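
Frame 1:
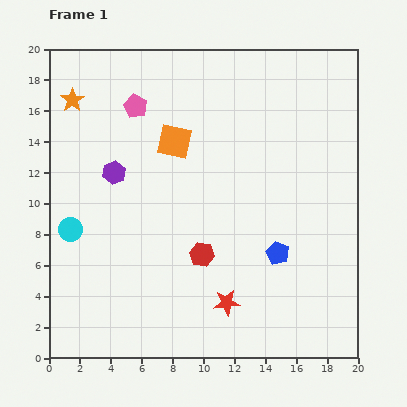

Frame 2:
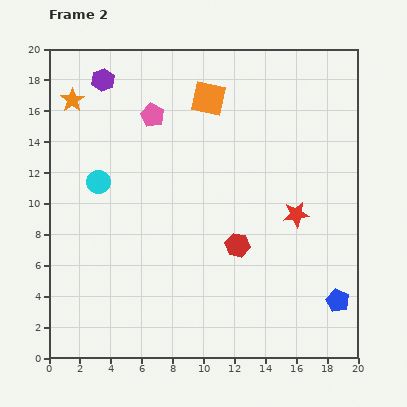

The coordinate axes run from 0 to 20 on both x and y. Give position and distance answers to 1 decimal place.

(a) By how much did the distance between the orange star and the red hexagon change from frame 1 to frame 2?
+1.1

Distance in frame 1: 13.1. Distance in frame 2: 14.2.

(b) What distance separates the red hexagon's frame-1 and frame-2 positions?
2.4

The red hexagon moved from (9.9, 6.7) to (12.2, 7.3), a distance of √(2.3² + 0.6²) ≈ 2.4.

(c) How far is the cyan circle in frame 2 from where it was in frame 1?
3.6

The cyan circle moved from (1.4, 8.3) to (3.2, 11.4), a distance of √(1.8² + 3.1²) ≈ 3.6.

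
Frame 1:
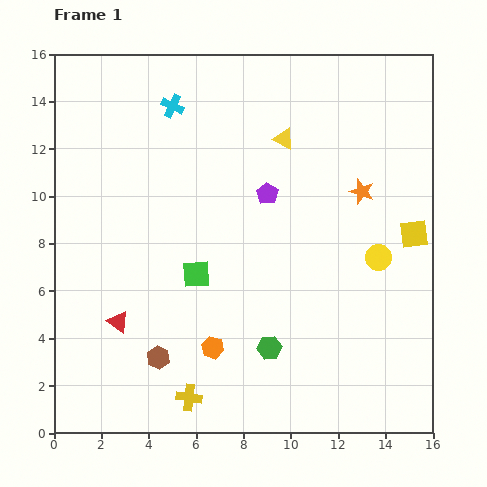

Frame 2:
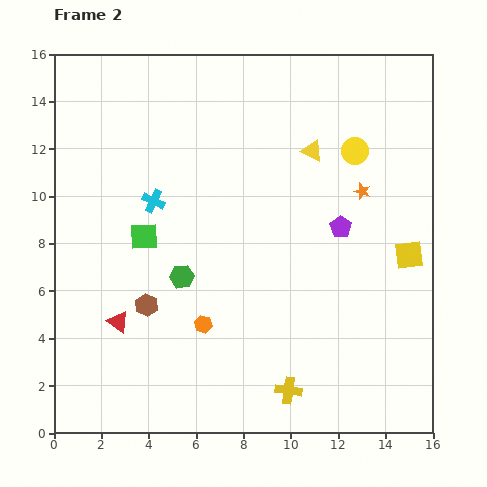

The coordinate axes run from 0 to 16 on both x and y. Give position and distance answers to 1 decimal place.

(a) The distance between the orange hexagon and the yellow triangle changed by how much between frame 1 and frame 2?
-0.7

Distance in frame 1: 9.3. Distance in frame 2: 8.6.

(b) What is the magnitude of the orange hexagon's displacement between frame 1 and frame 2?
1.1

The orange hexagon moved from (6.7, 3.6) to (6.3, 4.6), a distance of √(0.4² + 1.0²) ≈ 1.1.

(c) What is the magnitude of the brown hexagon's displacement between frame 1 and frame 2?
2.3

The brown hexagon moved from (4.4, 3.2) to (3.9, 5.4), a distance of √(0.5² + 2.2²) ≈ 2.3.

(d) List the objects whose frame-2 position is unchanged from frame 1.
the orange star, the red triangle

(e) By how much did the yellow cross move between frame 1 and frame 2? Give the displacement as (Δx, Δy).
(4.2, 0.3)

The yellow cross was at (5.7, 1.5) in frame 1 and (9.9, 1.8) in frame 2.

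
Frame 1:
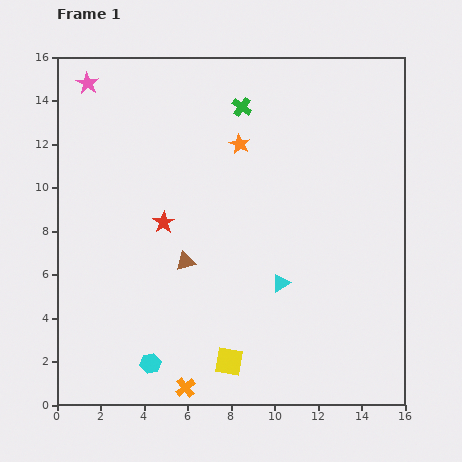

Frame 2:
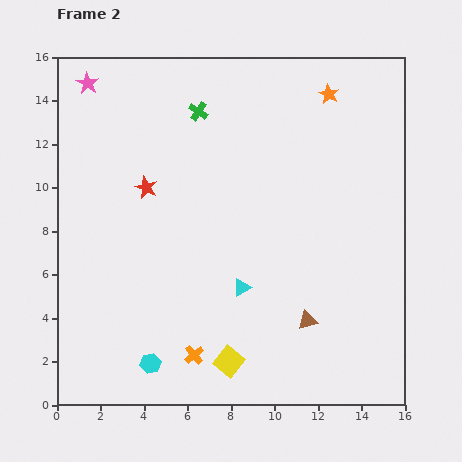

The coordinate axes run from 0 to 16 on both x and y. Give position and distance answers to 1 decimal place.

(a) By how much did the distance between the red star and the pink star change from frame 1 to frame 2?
-1.8

Distance in frame 1: 7.3. Distance in frame 2: 5.5.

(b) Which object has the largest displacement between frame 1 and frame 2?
the brown triangle

(moved 6.2; next 4.7)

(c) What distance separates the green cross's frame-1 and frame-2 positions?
2.0

The green cross moved from (8.5, 13.7) to (6.5, 13.5), a distance of √(2.0² + 0.2²) ≈ 2.0.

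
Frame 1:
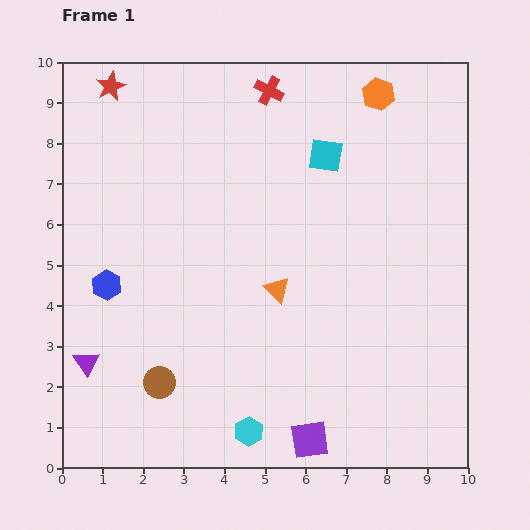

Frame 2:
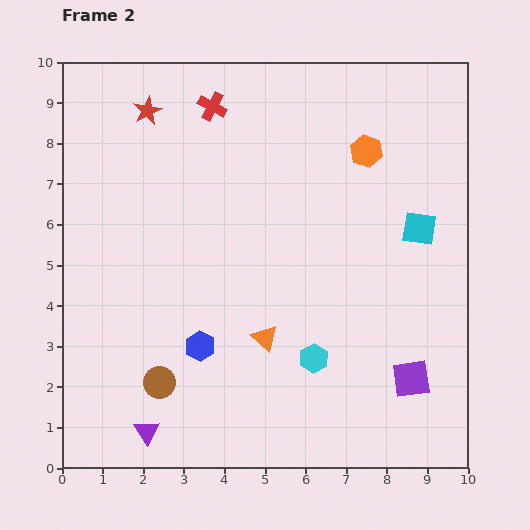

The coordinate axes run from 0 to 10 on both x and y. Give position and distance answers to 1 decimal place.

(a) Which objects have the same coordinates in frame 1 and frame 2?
the brown circle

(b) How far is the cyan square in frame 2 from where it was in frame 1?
2.9

The cyan square moved from (6.5, 7.7) to (8.8, 5.9), a distance of √(2.3² + 1.8²) ≈ 2.9.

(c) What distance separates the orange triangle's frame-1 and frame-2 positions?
1.2

The orange triangle moved from (5.3, 4.4) to (5.0, 3.2), a distance of √(0.3² + 1.2²) ≈ 1.2.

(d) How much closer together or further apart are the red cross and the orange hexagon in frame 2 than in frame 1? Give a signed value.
+1.3

Distance in frame 1: 2.7. Distance in frame 2: 4.0.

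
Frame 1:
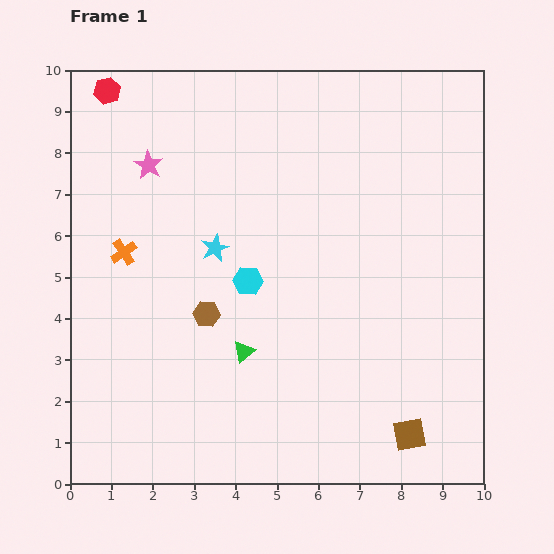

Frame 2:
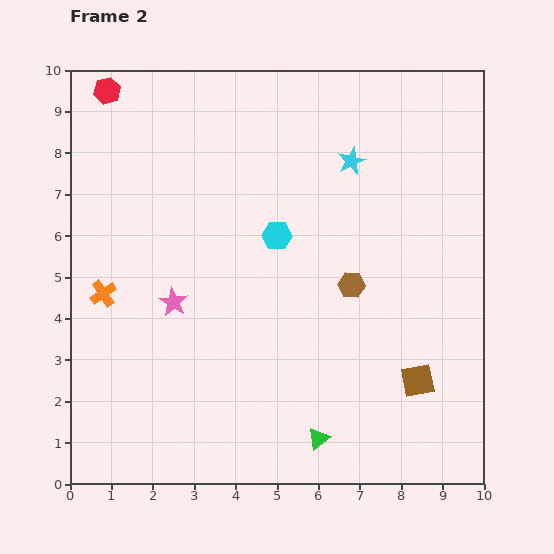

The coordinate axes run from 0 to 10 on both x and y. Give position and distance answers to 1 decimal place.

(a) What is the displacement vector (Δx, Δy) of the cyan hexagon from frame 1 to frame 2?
(0.7, 1.1)

The cyan hexagon was at (4.3, 4.9) in frame 1 and (5.0, 6.0) in frame 2.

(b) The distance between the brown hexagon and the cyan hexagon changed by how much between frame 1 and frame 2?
+0.9

Distance in frame 1: 1.3. Distance in frame 2: 2.2.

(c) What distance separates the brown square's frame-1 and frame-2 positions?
1.3

The brown square moved from (8.2, 1.2) to (8.4, 2.5), a distance of √(0.2² + 1.3²) ≈ 1.3.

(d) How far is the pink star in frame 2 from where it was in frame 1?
3.4

The pink star moved from (1.9, 7.7) to (2.5, 4.4), a distance of √(0.6² + 3.3²) ≈ 3.4.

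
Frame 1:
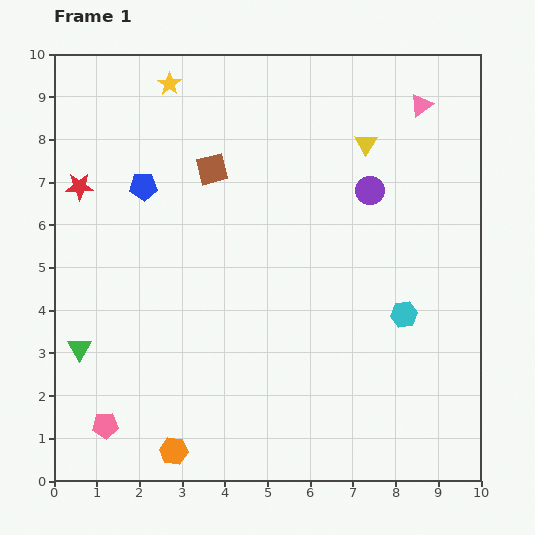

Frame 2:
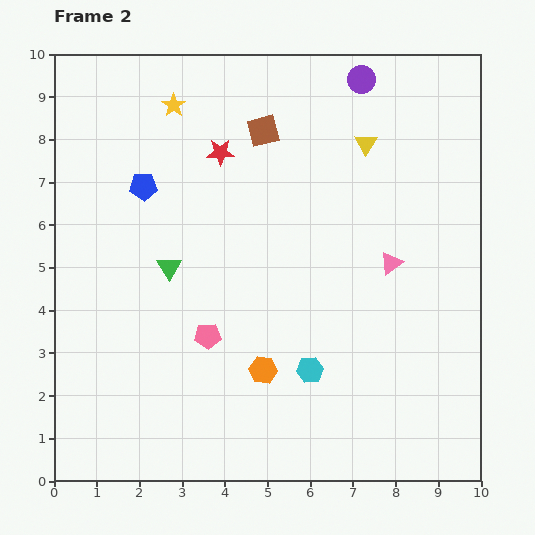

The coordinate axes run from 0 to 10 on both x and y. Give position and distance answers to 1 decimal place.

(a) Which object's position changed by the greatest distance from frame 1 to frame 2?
the pink triangle

(moved 3.8; next 3.4)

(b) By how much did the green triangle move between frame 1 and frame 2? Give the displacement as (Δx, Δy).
(2.1, 1.9)

The green triangle was at (0.6, 3.1) in frame 1 and (2.7, 5.0) in frame 2.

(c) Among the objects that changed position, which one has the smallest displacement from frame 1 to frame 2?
the yellow star

(moved 0.5)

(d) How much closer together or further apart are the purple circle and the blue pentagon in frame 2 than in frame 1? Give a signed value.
+0.4

Distance in frame 1: 5.3. Distance in frame 2: 5.7.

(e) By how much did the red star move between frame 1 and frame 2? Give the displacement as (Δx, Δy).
(3.3, 0.8)

The red star was at (0.6, 6.9) in frame 1 and (3.9, 7.7) in frame 2.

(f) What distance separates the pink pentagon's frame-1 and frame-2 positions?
3.2

The pink pentagon moved from (1.2, 1.3) to (3.6, 3.4), a distance of √(2.4² + 2.1²) ≈ 3.2.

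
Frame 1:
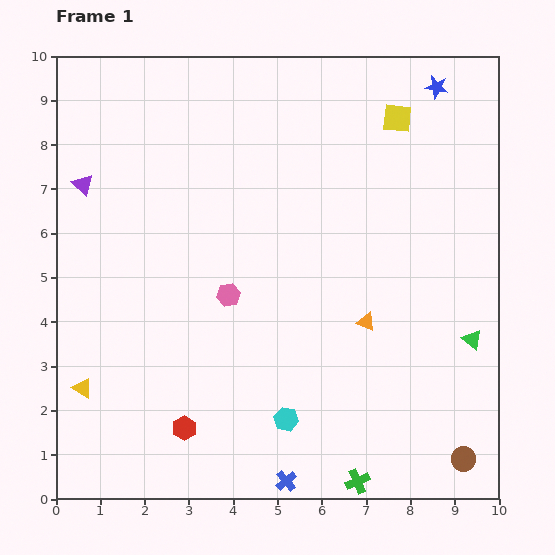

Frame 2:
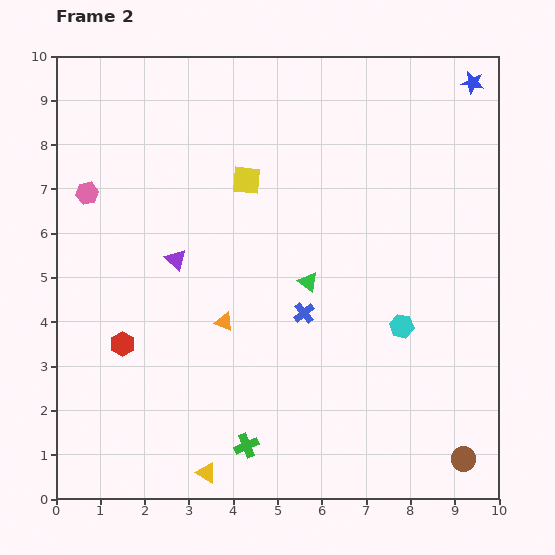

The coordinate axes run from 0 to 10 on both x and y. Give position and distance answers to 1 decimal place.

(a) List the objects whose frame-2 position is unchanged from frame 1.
the brown circle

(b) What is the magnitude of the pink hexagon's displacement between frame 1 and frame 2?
3.9

The pink hexagon moved from (3.9, 4.6) to (0.7, 6.9), a distance of √(3.2² + 2.3²) ≈ 3.9.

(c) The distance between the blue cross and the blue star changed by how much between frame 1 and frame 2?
-3.1

Distance in frame 1: 9.5. Distance in frame 2: 6.4.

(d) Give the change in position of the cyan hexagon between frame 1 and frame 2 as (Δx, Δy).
(2.6, 2.1)

The cyan hexagon was at (5.2, 1.8) in frame 1 and (7.8, 3.9) in frame 2.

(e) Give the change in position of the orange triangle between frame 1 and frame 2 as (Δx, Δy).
(-3.2, 0.0)

The orange triangle was at (7.0, 4.0) in frame 1 and (3.8, 4.0) in frame 2.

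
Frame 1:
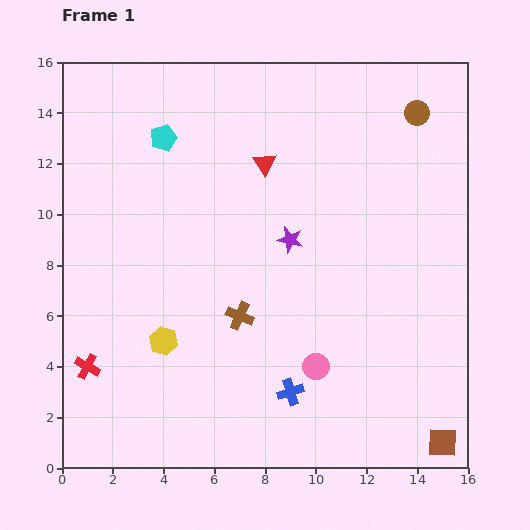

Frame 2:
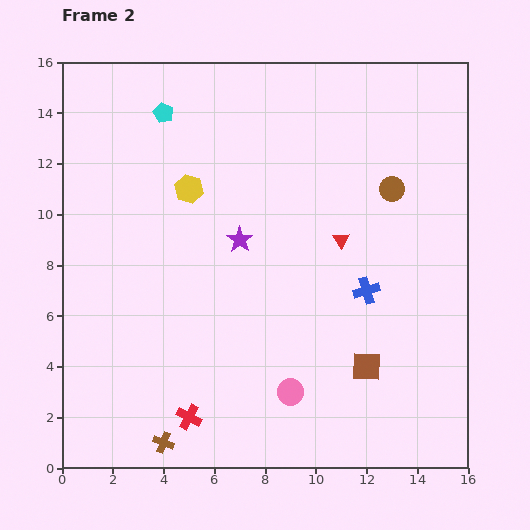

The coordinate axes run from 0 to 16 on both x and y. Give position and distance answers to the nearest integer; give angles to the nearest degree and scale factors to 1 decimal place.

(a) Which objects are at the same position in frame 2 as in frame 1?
none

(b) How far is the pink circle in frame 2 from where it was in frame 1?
1

The pink circle moved from (10, 4) to (9, 3), a distance of √(1² + 1²) ≈ 1.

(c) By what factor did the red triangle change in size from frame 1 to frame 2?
0.7×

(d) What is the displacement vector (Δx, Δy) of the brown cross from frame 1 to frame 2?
(-3, -5)

The brown cross was at (7, 6) in frame 1 and (4, 1) in frame 2.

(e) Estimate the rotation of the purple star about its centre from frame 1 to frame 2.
22° clockwise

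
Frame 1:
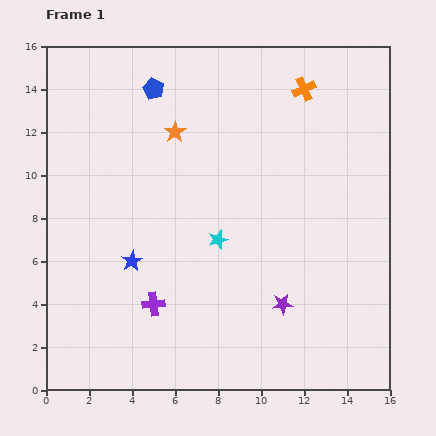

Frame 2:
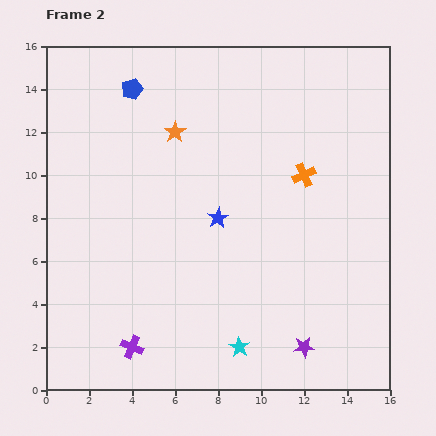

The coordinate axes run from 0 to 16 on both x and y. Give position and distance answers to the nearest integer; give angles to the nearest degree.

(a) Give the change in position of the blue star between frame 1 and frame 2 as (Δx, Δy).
(4, 2)

The blue star was at (4, 6) in frame 1 and (8, 8) in frame 2.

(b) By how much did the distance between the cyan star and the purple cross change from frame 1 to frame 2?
+1

Distance in frame 1: 4. Distance in frame 2: 5.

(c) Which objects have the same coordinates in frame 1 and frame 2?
the orange star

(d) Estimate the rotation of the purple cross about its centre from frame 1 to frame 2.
30° clockwise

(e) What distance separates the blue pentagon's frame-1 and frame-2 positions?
1

The blue pentagon moved from (5, 14) to (4, 14), a distance of √(1² + 0²) ≈ 1.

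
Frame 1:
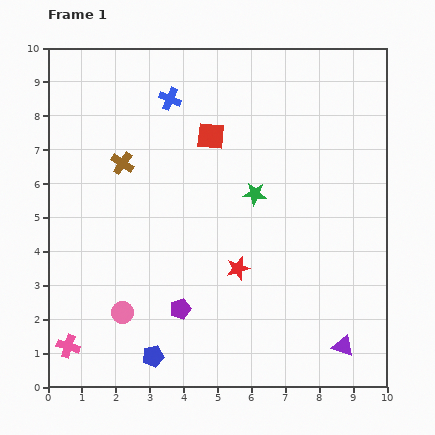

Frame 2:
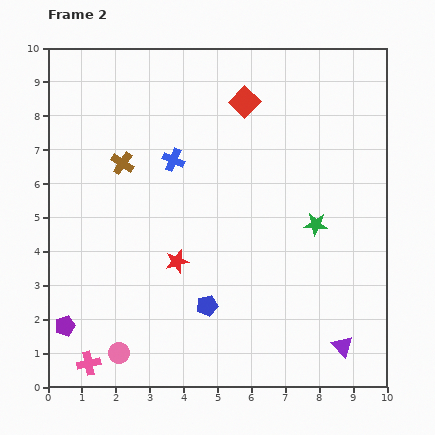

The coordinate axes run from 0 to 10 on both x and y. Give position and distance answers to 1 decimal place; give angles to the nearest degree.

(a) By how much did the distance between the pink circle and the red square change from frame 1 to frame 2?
+2.5

Distance in frame 1: 5.8. Distance in frame 2: 8.3.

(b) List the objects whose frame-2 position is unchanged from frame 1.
the purple triangle, the brown cross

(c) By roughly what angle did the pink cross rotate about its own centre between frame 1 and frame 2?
29° counter-clockwise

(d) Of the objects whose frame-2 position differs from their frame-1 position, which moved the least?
the pink cross

(moved 0.8)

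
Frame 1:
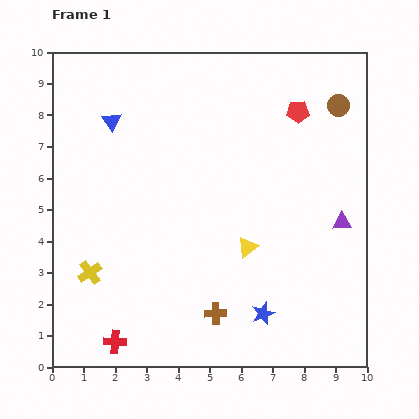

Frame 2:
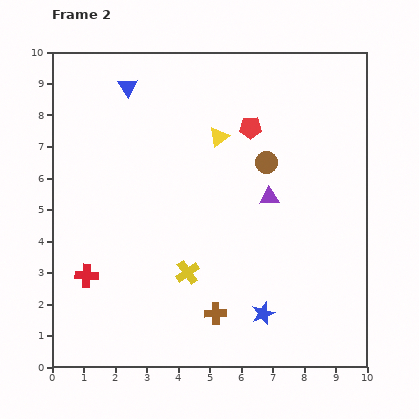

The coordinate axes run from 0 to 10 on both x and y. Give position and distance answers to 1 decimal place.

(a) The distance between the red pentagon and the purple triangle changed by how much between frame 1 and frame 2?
-1.5

Distance in frame 1: 3.8. Distance in frame 2: 2.3.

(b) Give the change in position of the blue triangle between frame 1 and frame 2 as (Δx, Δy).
(0.5, 1.1)

The blue triangle was at (1.9, 7.8) in frame 1 and (2.4, 8.9) in frame 2.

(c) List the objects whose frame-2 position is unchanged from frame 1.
the brown cross, the blue star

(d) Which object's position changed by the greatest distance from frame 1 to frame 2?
the yellow triangle

(moved 3.6; next 3.1)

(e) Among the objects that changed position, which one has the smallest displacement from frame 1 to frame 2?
the blue triangle

(moved 1.2)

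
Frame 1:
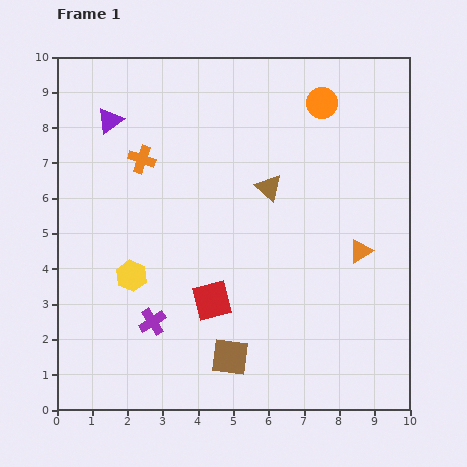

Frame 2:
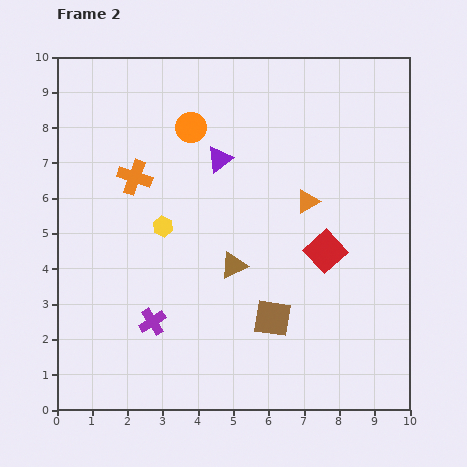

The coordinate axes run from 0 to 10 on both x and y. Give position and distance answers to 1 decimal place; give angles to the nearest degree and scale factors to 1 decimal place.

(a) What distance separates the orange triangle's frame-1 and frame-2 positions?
2.1

The orange triangle moved from (8.6, 4.5) to (7.1, 5.9), a distance of √(1.5² + 1.4²) ≈ 2.1.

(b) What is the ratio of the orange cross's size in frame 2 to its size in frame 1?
1.3×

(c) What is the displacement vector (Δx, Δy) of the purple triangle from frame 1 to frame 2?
(3.1, -1.1)

The purple triangle was at (1.5, 8.2) in frame 1 and (4.6, 7.1) in frame 2.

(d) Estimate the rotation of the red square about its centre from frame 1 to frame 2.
28° counter-clockwise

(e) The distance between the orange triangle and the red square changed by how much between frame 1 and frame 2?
-2.9

Distance in frame 1: 4.4. Distance in frame 2: 1.5.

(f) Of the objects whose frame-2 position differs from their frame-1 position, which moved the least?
the orange cross

(moved 0.5)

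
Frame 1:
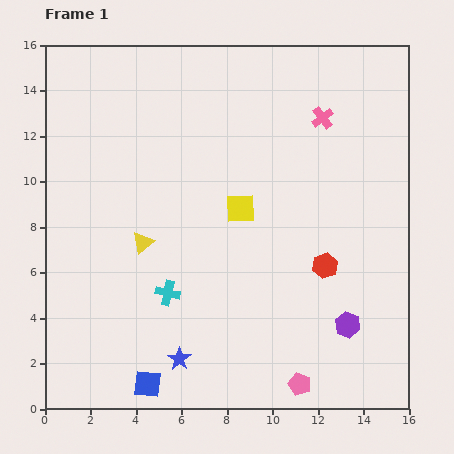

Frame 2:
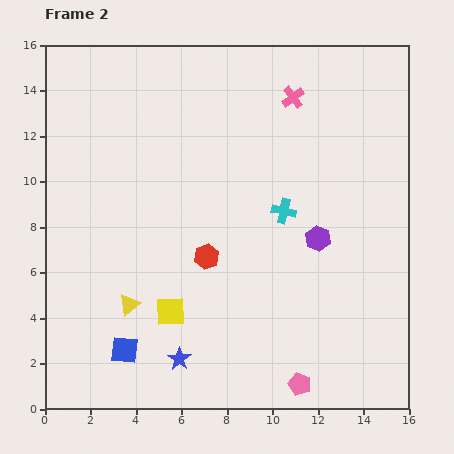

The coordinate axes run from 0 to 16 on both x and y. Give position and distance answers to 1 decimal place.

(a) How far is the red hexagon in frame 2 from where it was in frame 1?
5.2

The red hexagon moved from (12.3, 6.3) to (7.1, 6.7), a distance of √(5.2² + 0.4²) ≈ 5.2.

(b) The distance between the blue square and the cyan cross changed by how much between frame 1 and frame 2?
+5.2

Distance in frame 1: 4.1. Distance in frame 2: 9.3.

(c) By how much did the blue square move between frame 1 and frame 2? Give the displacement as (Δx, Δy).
(-1.0, 1.5)

The blue square was at (4.5, 1.1) in frame 1 and (3.5, 2.6) in frame 2.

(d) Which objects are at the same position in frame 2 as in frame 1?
the pink pentagon, the blue star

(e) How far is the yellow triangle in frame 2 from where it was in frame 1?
2.8

The yellow triangle moved from (4.3, 7.3) to (3.7, 4.6), a distance of √(0.6² + 2.7²) ≈ 2.8.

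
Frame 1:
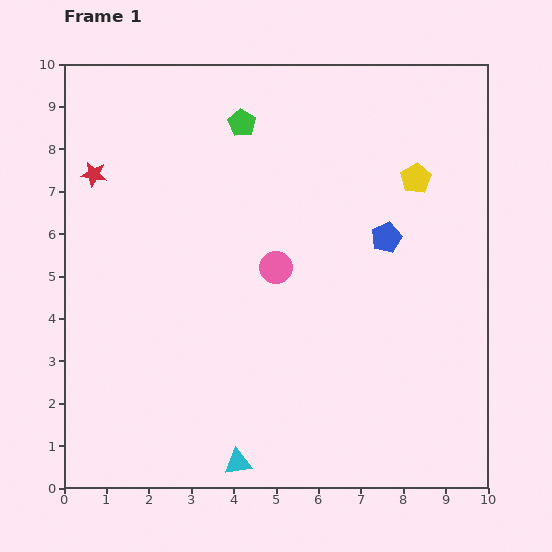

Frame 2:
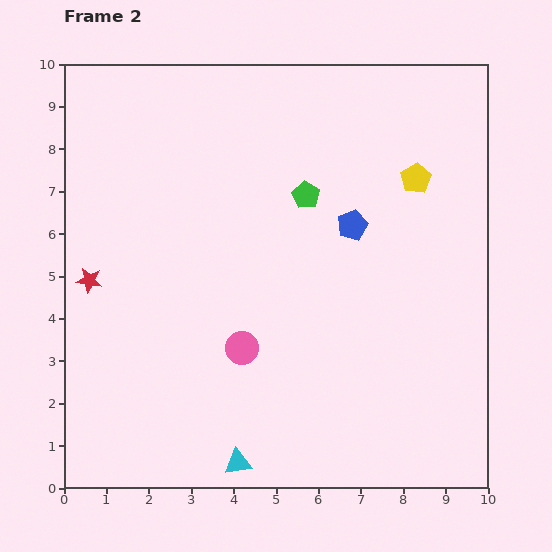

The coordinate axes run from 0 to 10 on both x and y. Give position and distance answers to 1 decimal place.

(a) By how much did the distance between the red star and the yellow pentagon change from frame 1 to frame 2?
+0.5

Distance in frame 1: 7.6. Distance in frame 2: 8.1.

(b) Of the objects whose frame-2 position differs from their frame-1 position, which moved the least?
the blue pentagon

(moved 0.9)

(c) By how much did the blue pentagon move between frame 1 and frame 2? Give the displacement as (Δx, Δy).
(-0.8, 0.3)

The blue pentagon was at (7.6, 5.9) in frame 1 and (6.8, 6.2) in frame 2.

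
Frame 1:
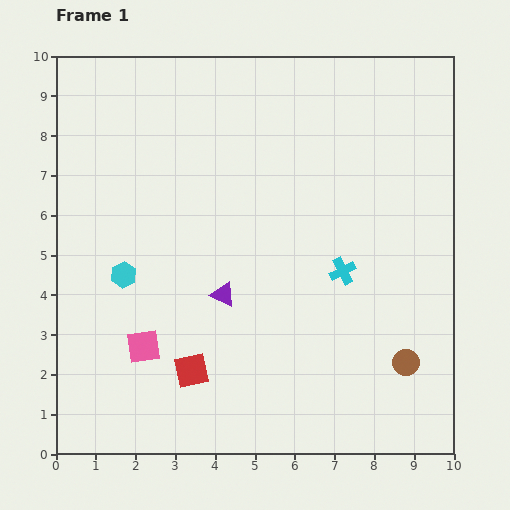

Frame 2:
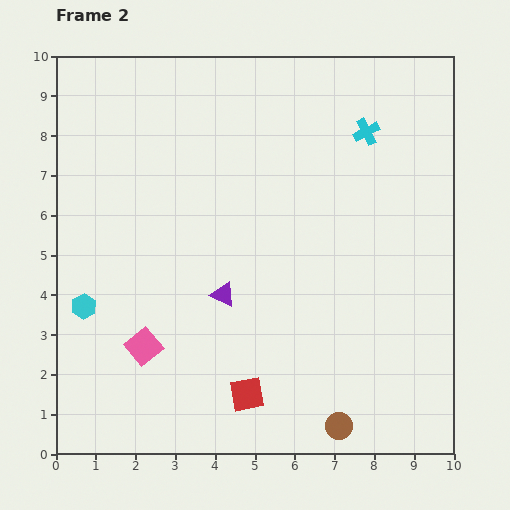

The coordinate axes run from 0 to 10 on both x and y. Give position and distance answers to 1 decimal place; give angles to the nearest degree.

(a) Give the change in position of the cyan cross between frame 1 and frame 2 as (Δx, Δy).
(0.6, 3.5)

The cyan cross was at (7.2, 4.6) in frame 1 and (7.8, 8.1) in frame 2.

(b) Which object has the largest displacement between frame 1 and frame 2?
the cyan cross

(moved 3.6; next 2.3)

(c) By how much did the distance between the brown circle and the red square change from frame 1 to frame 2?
-3.0

Distance in frame 1: 5.4. Distance in frame 2: 2.4.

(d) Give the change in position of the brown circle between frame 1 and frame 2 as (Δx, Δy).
(-1.7, -1.6)

The brown circle was at (8.8, 2.3) in frame 1 and (7.1, 0.7) in frame 2.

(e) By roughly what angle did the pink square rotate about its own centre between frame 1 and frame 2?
31° counter-clockwise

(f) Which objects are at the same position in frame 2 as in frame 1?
the purple triangle, the pink square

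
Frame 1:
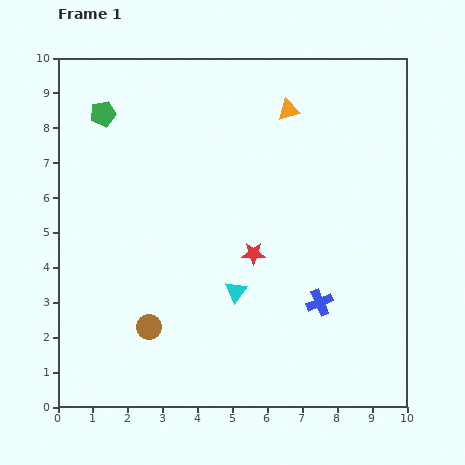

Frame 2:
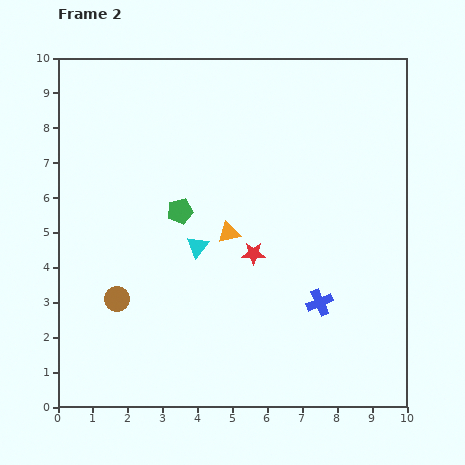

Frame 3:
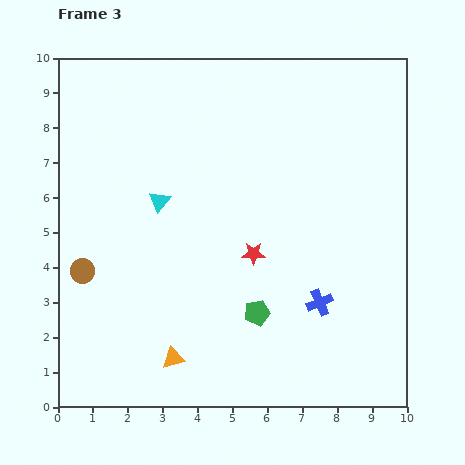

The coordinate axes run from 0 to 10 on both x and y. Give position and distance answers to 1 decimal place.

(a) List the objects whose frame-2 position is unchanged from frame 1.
the blue cross, the red star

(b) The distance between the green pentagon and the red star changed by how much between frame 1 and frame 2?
-3.5

Distance in frame 1: 5.9. Distance in frame 2: 2.4.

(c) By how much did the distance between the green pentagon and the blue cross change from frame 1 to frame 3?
-6.4

Distance in frame 1: 8.2. Distance in frame 3: 1.8.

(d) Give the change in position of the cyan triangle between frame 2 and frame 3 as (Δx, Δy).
(-1.1, 1.3)

The cyan triangle was at (4.0, 4.6) in frame 2 and (2.9, 5.9) in frame 3.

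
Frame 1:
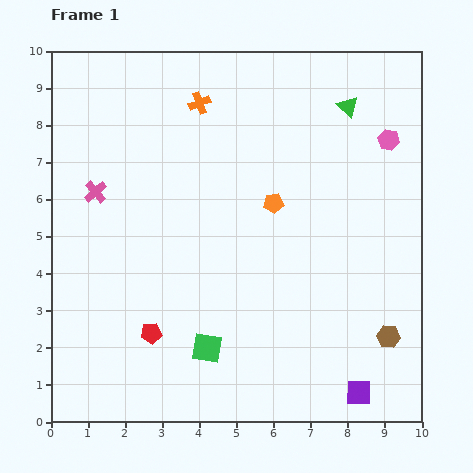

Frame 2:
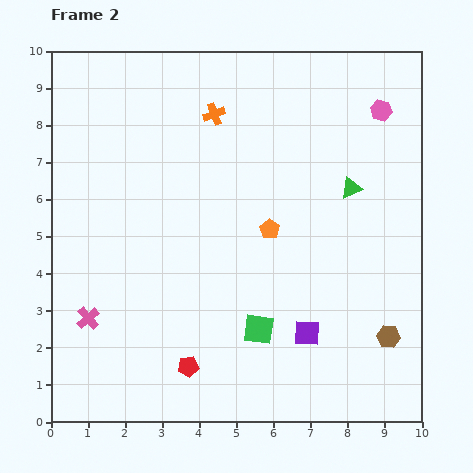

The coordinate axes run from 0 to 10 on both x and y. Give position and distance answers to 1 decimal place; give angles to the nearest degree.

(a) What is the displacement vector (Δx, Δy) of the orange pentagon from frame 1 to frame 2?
(-0.1, -0.7)

The orange pentagon was at (6.0, 5.9) in frame 1 and (5.9, 5.2) in frame 2.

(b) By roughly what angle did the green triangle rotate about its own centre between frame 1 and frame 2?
54° clockwise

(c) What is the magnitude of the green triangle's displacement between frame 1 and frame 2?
2.2

The green triangle moved from (8.0, 8.5) to (8.1, 6.3), a distance of √(0.1² + 2.2²) ≈ 2.2.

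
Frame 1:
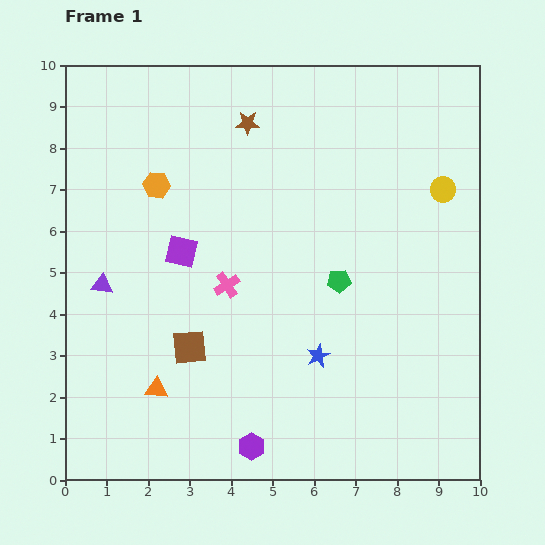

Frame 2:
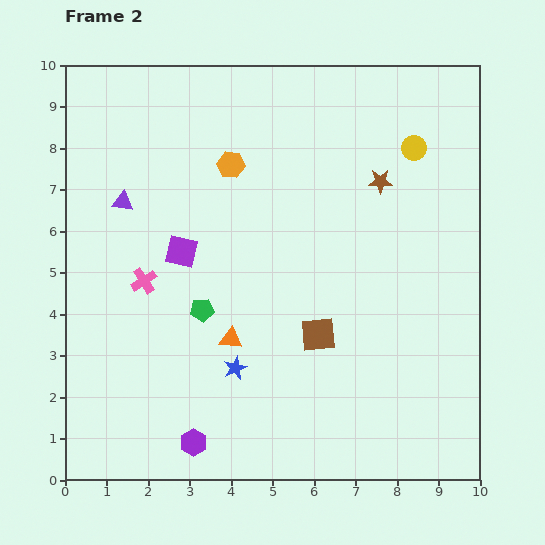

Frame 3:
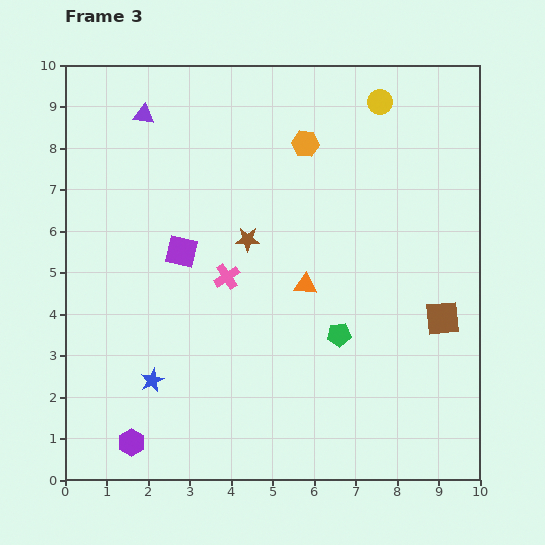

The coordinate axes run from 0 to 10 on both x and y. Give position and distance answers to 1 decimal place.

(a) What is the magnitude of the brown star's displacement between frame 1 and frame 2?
3.5

The brown star moved from (4.4, 8.6) to (7.6, 7.2), a distance of √(3.2² + 1.4²) ≈ 3.5.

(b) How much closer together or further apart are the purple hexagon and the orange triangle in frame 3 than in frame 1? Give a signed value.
+3.0

Distance in frame 1: 2.7. Distance in frame 3: 5.7.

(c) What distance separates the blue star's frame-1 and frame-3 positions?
4.0

The blue star moved from (6.1, 3.0) to (2.1, 2.4), a distance of √(4.0² + 0.6²) ≈ 4.0.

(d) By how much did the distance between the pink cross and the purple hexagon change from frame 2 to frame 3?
+0.5

Distance in frame 2: 4.1. Distance in frame 3: 4.6.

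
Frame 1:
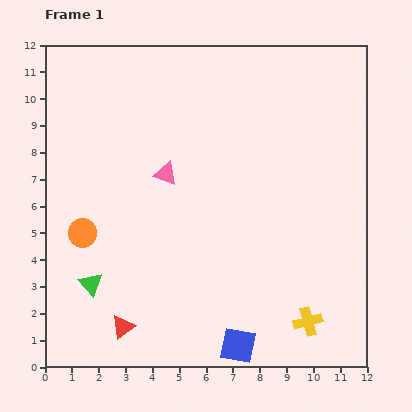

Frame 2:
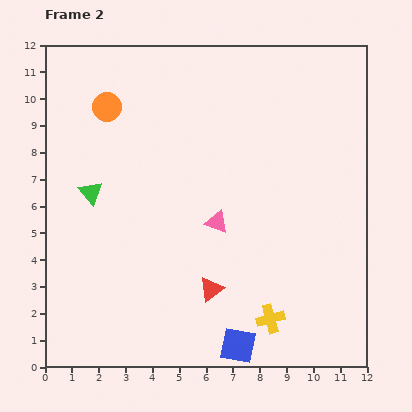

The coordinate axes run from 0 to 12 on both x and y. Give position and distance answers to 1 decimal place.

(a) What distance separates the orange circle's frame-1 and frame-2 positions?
4.8

The orange circle moved from (1.4, 5.0) to (2.3, 9.7), a distance of √(0.9² + 4.7²) ≈ 4.8.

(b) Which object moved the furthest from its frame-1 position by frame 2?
the orange circle

(moved 4.8; next 3.6)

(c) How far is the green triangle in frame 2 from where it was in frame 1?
3.4

The green triangle moved from (1.7, 3.1) to (1.7, 6.5), a distance of √(0.0² + 3.4²) ≈ 3.4.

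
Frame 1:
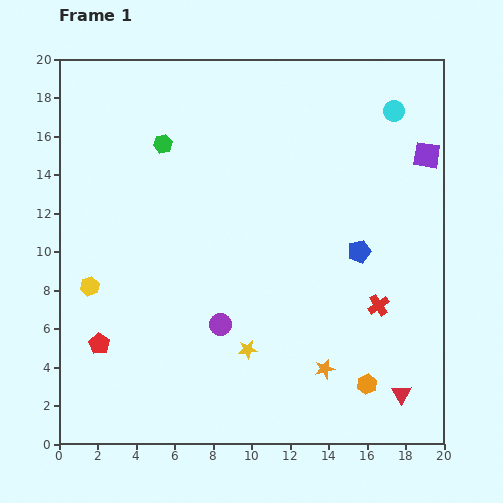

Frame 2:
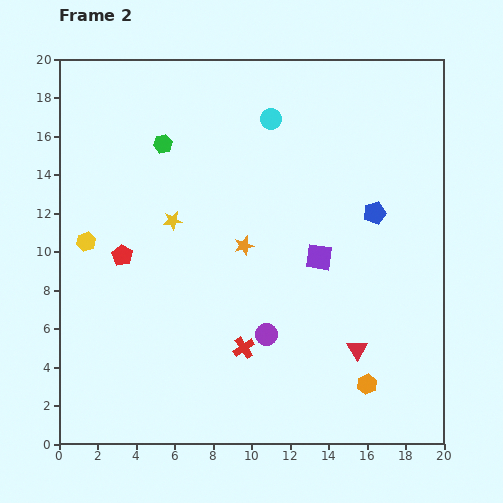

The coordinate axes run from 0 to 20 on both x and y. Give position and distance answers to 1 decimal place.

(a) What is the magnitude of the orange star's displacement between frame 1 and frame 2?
7.7

The orange star moved from (13.8, 3.9) to (9.6, 10.3), a distance of √(4.2² + 6.4²) ≈ 7.7.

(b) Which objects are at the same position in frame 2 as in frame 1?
the green hexagon, the orange hexagon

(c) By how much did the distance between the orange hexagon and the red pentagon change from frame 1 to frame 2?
+0.3

Distance in frame 1: 14.1. Distance in frame 2: 14.4.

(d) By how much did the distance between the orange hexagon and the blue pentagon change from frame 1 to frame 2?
+2.0

Distance in frame 1: 6.9. Distance in frame 2: 8.9.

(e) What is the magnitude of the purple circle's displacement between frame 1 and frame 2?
2.5

The purple circle moved from (8.4, 6.2) to (10.8, 5.7), a distance of √(2.4² + 0.5²) ≈ 2.5.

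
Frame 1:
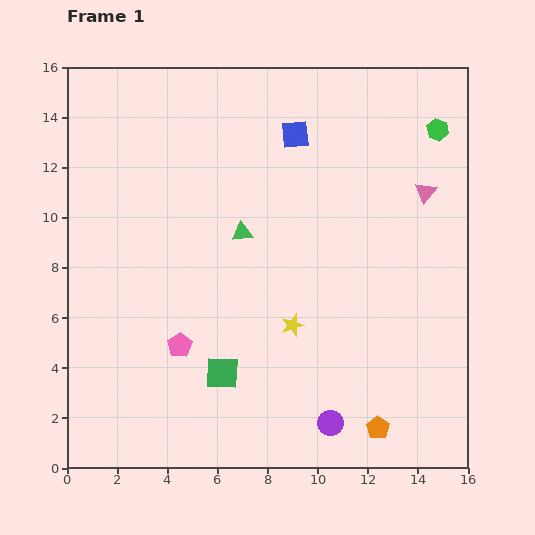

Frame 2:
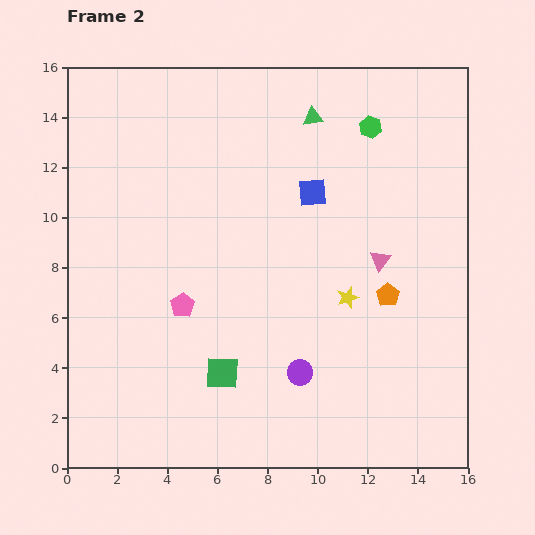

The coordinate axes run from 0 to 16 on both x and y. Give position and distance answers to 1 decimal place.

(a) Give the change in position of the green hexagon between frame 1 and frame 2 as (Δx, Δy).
(-2.7, 0.1)

The green hexagon was at (14.8, 13.5) in frame 1 and (12.1, 13.6) in frame 2.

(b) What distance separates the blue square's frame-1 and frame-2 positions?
2.4

The blue square moved from (9.1, 13.3) to (9.8, 11.0), a distance of √(0.7² + 2.3²) ≈ 2.4.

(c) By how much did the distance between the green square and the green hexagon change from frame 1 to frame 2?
-1.6

Distance in frame 1: 13.0. Distance in frame 2: 11.4.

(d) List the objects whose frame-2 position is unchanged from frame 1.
the green square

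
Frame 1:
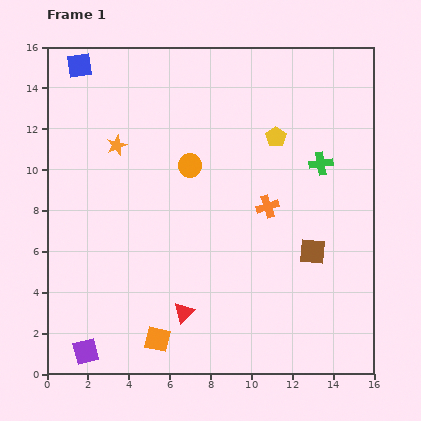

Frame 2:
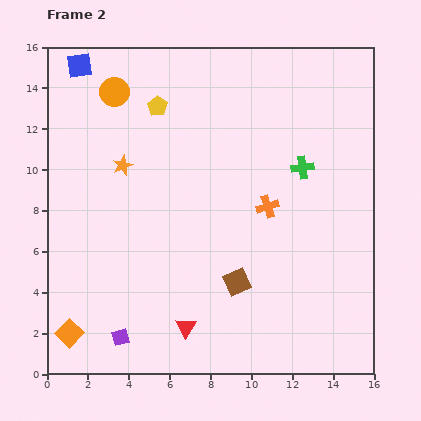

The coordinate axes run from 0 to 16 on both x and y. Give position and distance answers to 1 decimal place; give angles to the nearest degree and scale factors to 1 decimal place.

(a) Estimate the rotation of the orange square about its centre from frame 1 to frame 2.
30° clockwise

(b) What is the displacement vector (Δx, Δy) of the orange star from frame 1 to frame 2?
(0.3, -1.0)

The orange star was at (3.4, 11.2) in frame 1 and (3.7, 10.2) in frame 2.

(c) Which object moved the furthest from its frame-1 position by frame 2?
the yellow pentagon

(moved 6.0; next 5.2)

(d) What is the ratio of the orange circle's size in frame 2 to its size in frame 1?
1.3×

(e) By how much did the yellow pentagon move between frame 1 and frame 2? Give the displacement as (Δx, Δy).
(-5.8, 1.5)

The yellow pentagon was at (11.2, 11.6) in frame 1 and (5.4, 13.1) in frame 2.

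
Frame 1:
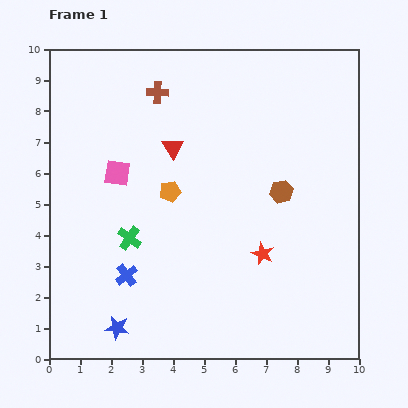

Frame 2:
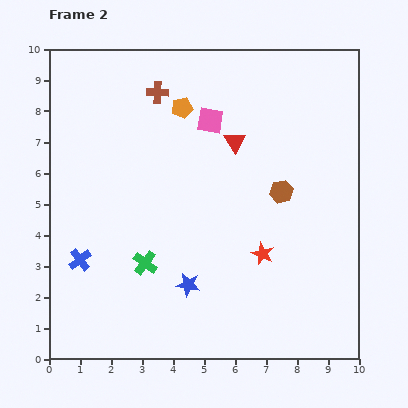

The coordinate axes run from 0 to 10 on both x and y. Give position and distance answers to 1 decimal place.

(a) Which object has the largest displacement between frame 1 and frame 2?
the pink square

(moved 3.4; next 2.7)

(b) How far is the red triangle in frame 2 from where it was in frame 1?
2.0

The red triangle moved from (4.0, 6.8) to (6.0, 7.0), a distance of √(2.0² + 0.2²) ≈ 2.0.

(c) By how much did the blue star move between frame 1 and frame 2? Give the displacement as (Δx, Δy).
(2.3, 1.4)

The blue star was at (2.2, 1.0) in frame 1 and (4.5, 2.4) in frame 2.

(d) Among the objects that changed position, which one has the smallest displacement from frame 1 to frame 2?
the green cross

(moved 0.9)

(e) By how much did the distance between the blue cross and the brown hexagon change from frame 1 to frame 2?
+1.2

Distance in frame 1: 5.7. Distance in frame 2: 6.9.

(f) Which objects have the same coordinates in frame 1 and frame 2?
the brown hexagon, the red star, the brown cross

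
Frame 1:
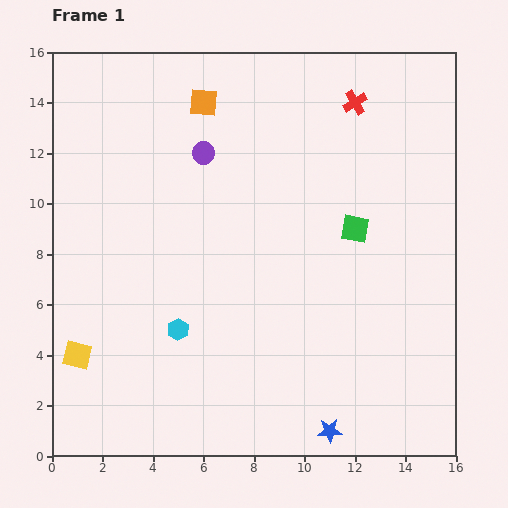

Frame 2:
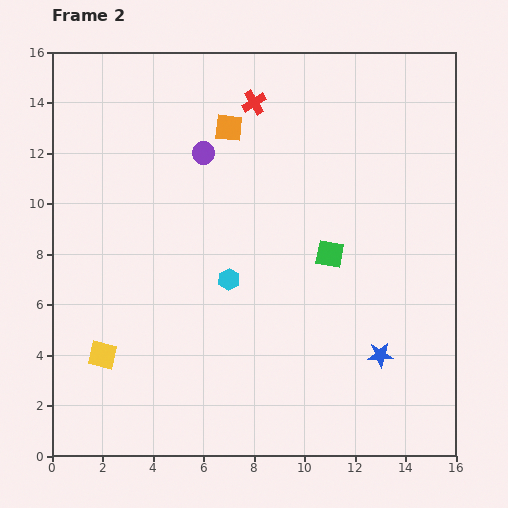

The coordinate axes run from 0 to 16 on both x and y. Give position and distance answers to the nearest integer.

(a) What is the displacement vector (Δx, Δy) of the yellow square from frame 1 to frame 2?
(1, 0)

The yellow square was at (1, 4) in frame 1 and (2, 4) in frame 2.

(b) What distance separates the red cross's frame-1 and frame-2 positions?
4

The red cross moved from (12, 14) to (8, 14), a distance of √(4² + 0²) ≈ 4.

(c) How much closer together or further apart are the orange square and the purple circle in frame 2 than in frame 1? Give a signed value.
-1

Distance in frame 1: 2. Distance in frame 2: 1.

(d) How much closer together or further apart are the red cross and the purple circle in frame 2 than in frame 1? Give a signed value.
-3

Distance in frame 1: 6. Distance in frame 2: 3.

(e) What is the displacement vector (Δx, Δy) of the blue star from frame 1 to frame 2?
(2, 3)

The blue star was at (11, 1) in frame 1 and (13, 4) in frame 2.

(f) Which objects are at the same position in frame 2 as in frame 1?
the purple circle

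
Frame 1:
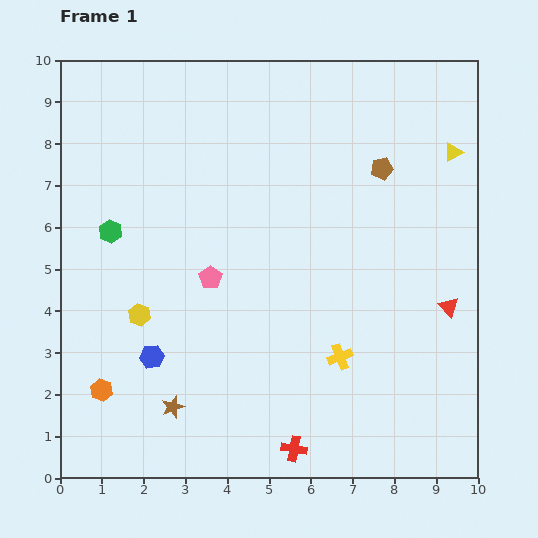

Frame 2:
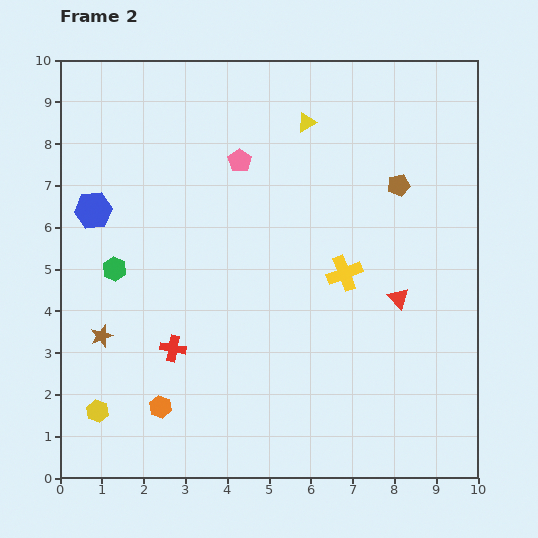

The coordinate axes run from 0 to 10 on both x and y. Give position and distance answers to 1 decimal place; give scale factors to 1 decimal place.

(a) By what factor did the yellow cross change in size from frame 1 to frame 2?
1.4×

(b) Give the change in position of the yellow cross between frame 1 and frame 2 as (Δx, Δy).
(0.1, 2.0)

The yellow cross was at (6.7, 2.9) in frame 1 and (6.8, 4.9) in frame 2.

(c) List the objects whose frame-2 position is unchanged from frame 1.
none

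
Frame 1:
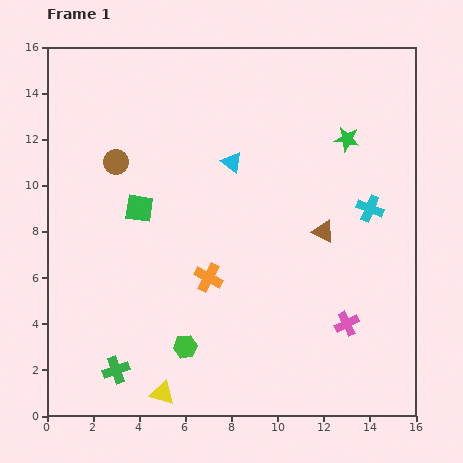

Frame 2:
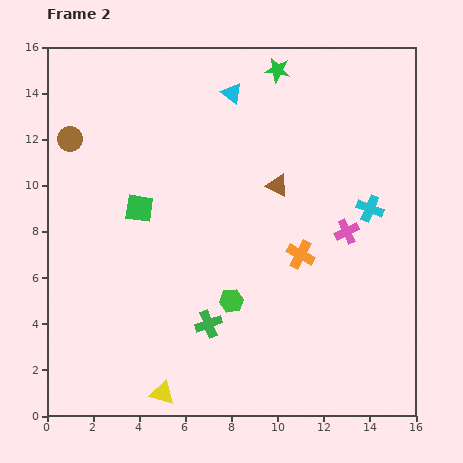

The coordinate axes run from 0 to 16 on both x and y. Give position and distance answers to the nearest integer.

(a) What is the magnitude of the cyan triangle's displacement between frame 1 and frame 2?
3

The cyan triangle moved from (8, 11) to (8, 14), a distance of √(0² + 3²) ≈ 3.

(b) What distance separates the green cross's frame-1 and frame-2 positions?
4

The green cross moved from (3, 2) to (7, 4), a distance of √(4² + 2²) ≈ 4.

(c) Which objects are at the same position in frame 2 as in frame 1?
the cyan cross, the yellow triangle, the green square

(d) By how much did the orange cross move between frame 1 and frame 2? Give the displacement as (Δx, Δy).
(4, 1)

The orange cross was at (7, 6) in frame 1 and (11, 7) in frame 2.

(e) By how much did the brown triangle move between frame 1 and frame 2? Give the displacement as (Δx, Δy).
(-2, 2)

The brown triangle was at (12, 8) in frame 1 and (10, 10) in frame 2.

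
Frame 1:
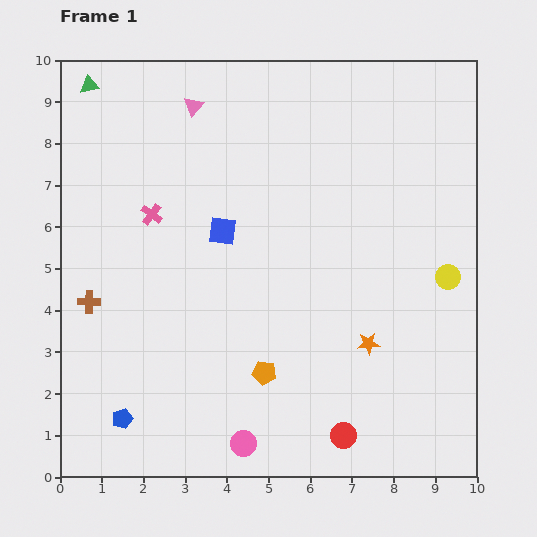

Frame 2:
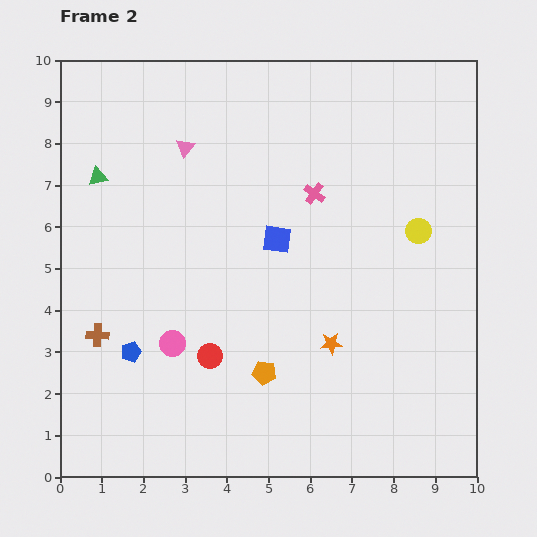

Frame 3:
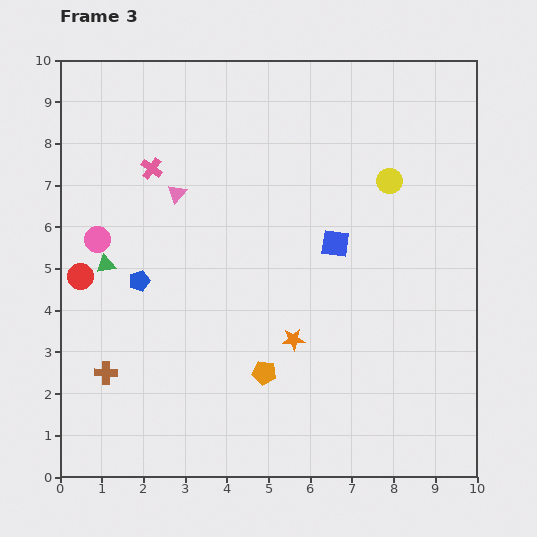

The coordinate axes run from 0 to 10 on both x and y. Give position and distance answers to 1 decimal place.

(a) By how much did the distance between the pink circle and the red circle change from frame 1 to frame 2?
-1.5

Distance in frame 1: 2.4. Distance in frame 2: 0.9.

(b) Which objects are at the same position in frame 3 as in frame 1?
the orange pentagon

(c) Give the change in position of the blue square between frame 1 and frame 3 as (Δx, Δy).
(2.7, -0.3)

The blue square was at (3.9, 5.9) in frame 1 and (6.6, 5.6) in frame 3.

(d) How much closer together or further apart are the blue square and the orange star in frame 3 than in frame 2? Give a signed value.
-0.3

Distance in frame 2: 2.8. Distance in frame 3: 2.5.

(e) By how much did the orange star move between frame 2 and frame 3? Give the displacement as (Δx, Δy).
(-0.9, 0.1)

The orange star was at (6.5, 3.2) in frame 2 and (5.6, 3.3) in frame 3.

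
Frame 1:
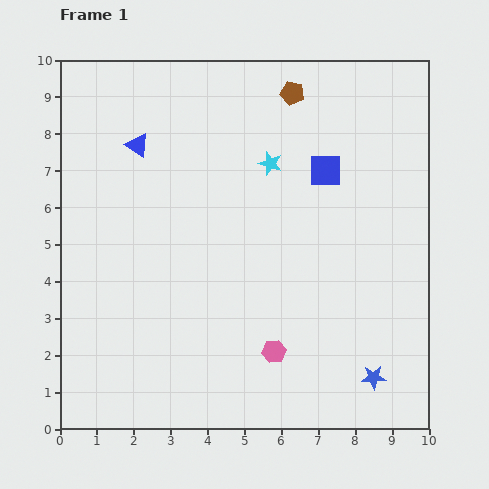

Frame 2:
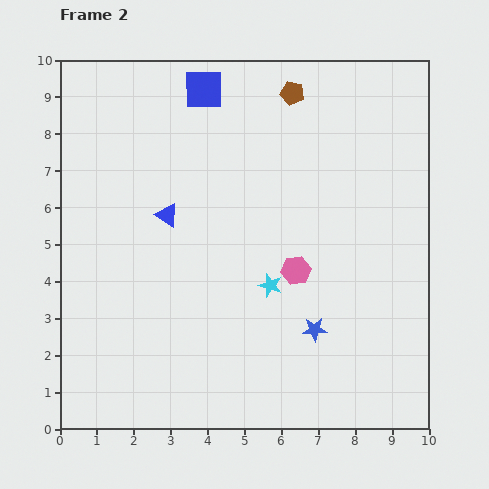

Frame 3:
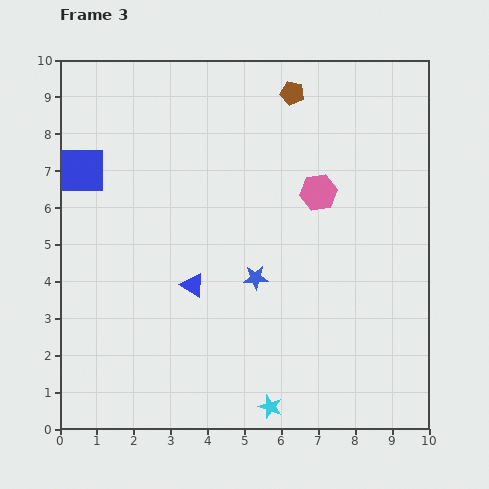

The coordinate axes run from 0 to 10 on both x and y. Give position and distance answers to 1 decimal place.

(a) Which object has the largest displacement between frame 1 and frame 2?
the blue square

(moved 4.0; next 3.3)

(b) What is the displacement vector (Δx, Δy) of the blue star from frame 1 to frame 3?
(-3.2, 2.7)

The blue star was at (8.5, 1.4) in frame 1 and (5.3, 4.1) in frame 3.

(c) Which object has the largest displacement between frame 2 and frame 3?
the blue square

(moved 4.0; next 3.3)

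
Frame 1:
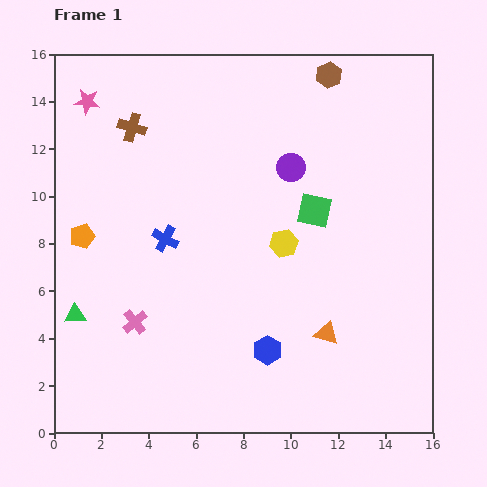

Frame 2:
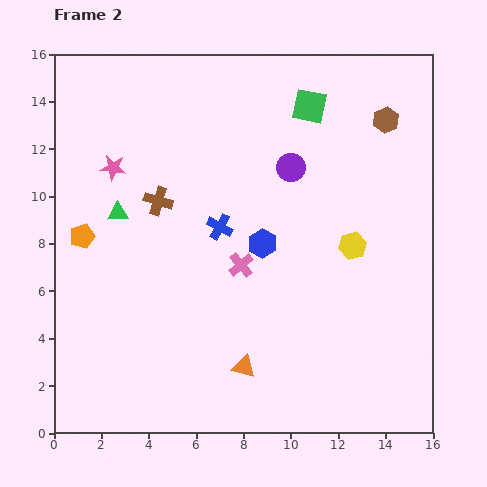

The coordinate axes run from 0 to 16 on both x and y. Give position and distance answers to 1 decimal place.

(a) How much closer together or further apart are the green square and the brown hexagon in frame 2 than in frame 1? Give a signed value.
-2.4

Distance in frame 1: 5.7. Distance in frame 2: 3.3.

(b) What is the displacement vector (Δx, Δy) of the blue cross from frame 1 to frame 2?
(2.3, 0.5)

The blue cross was at (4.7, 8.2) in frame 1 and (7.0, 8.7) in frame 2.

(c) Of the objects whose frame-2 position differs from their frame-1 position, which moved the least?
the blue cross

(moved 2.4)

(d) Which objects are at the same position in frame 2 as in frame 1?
the purple circle, the orange pentagon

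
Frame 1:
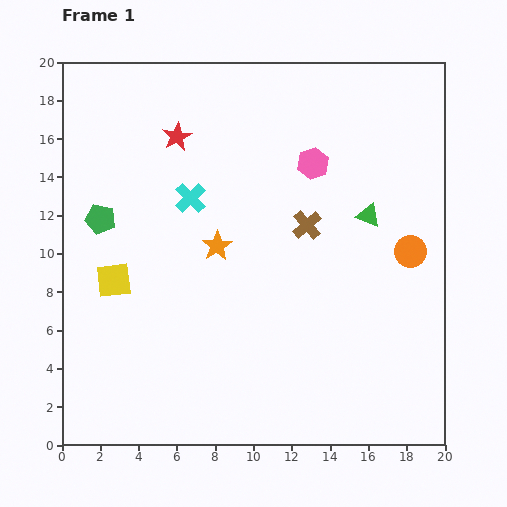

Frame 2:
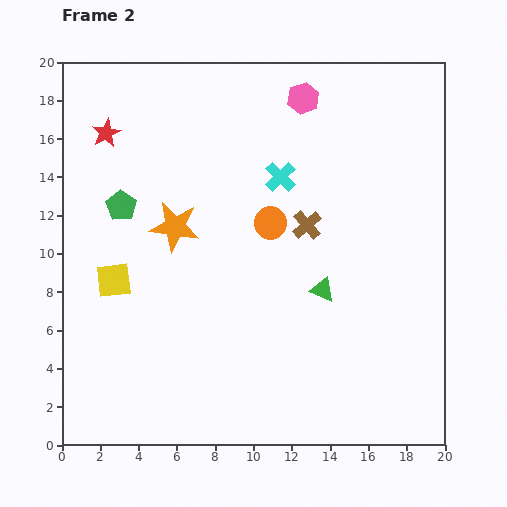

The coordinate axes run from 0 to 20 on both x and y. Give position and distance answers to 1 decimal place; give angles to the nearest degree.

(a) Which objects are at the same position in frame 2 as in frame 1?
the yellow square, the brown cross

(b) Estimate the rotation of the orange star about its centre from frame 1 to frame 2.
30° counter-clockwise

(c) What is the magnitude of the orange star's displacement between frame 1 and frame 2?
2.4

The orange star moved from (8.1, 10.4) to (5.9, 11.4), a distance of √(2.2² + 1.0²) ≈ 2.4.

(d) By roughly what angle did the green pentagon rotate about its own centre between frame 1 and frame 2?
22° clockwise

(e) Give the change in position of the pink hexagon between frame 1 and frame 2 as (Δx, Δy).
(-0.5, 3.4)

The pink hexagon was at (13.1, 14.7) in frame 1 and (12.6, 18.1) in frame 2.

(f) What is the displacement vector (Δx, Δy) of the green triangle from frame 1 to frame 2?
(-2.4, -3.9)

The green triangle was at (16.0, 12.0) in frame 1 and (13.6, 8.1) in frame 2.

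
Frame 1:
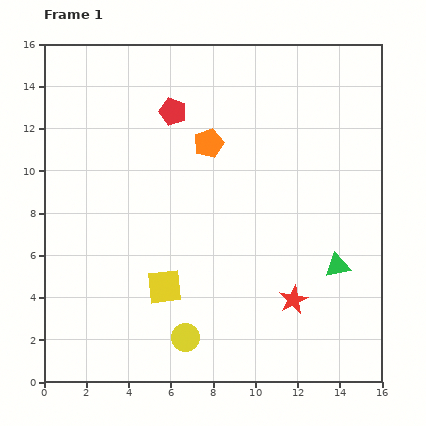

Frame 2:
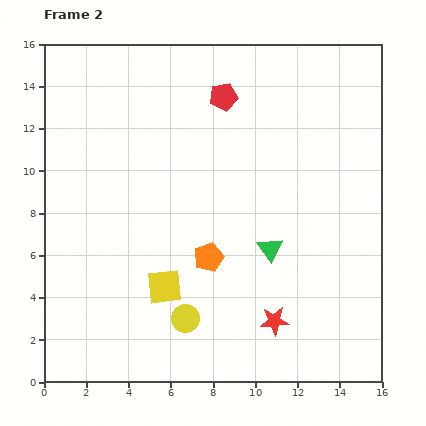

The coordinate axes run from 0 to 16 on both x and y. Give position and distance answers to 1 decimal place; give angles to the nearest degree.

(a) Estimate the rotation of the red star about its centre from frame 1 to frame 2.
22° clockwise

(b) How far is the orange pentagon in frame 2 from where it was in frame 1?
5.4

The orange pentagon moved from (7.8, 11.3) to (7.8, 5.9), a distance of √(0.0² + 5.4²) ≈ 5.4.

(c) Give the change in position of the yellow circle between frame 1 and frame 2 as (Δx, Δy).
(0.0, 0.9)

The yellow circle was at (6.7, 2.1) in frame 1 and (6.7, 3.0) in frame 2.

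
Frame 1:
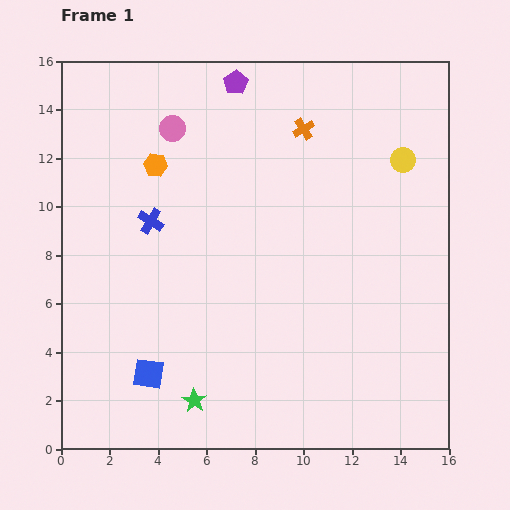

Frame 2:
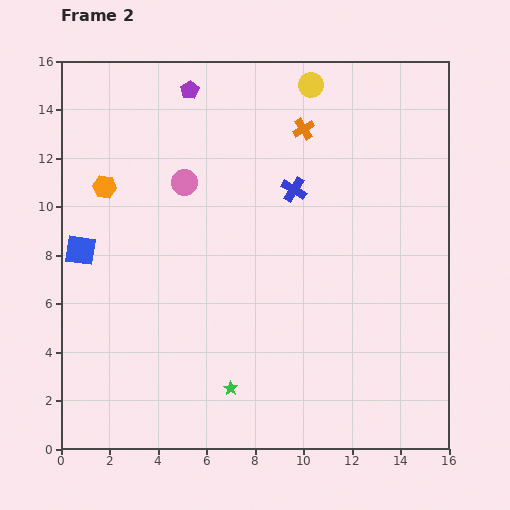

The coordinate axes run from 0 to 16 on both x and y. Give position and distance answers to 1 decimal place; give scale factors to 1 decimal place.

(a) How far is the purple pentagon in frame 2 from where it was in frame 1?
1.9

The purple pentagon moved from (7.2, 15.1) to (5.3, 14.8), a distance of √(1.9² + 0.3²) ≈ 1.9.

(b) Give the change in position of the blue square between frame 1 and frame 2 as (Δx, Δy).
(-2.8, 5.1)

The blue square was at (3.6, 3.1) in frame 1 and (0.8, 8.2) in frame 2.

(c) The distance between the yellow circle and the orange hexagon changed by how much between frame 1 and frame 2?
-0.7

Distance in frame 1: 10.2. Distance in frame 2: 9.5.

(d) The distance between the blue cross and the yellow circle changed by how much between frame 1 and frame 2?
-6.3

Distance in frame 1: 10.7. Distance in frame 2: 4.4.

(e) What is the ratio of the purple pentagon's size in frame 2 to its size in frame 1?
0.8×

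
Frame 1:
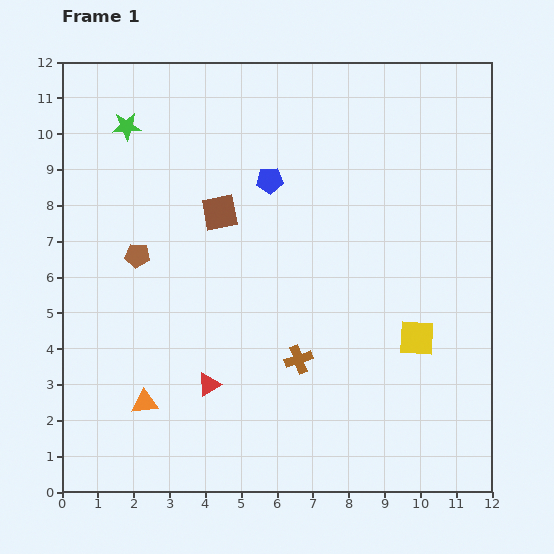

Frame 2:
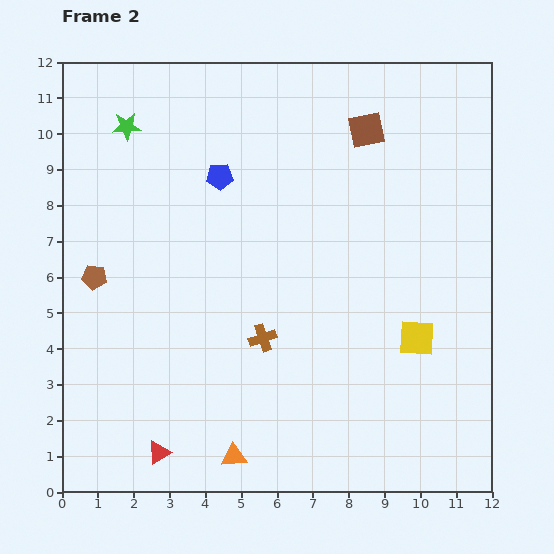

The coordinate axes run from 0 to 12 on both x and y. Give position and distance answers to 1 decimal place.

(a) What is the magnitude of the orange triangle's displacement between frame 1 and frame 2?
2.9

The orange triangle moved from (2.3, 2.5) to (4.8, 1.0), a distance of √(2.5² + 1.5²) ≈ 2.9.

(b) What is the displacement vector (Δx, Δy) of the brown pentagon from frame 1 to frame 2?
(-1.2, -0.6)

The brown pentagon was at (2.1, 6.6) in frame 1 and (0.9, 6.0) in frame 2.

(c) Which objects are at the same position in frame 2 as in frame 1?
the yellow square, the green star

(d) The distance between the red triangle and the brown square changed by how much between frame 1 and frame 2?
+5.9

Distance in frame 1: 4.8. Distance in frame 2: 10.7.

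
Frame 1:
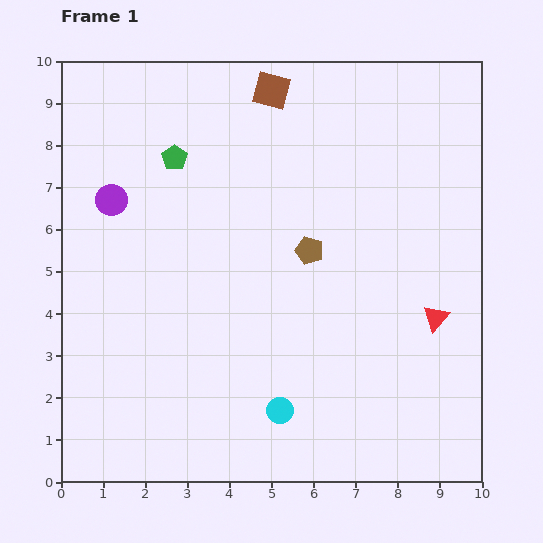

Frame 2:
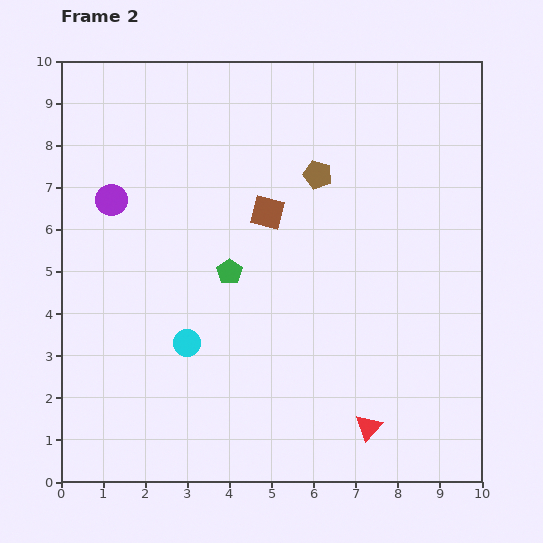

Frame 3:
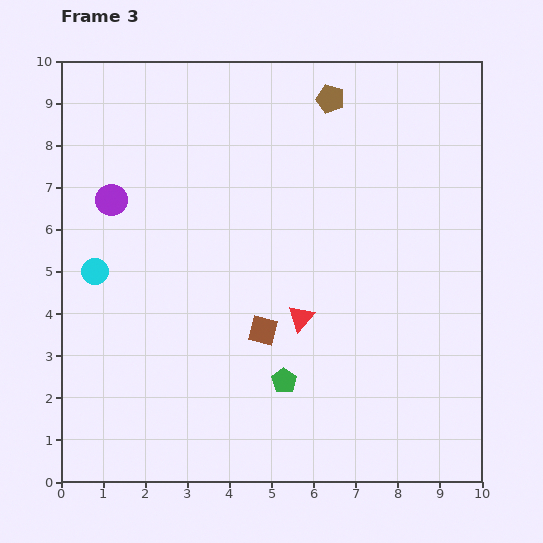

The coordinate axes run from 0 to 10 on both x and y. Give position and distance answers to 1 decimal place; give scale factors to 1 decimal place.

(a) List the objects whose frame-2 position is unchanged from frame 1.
the purple circle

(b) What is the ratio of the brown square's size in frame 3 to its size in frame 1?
0.8×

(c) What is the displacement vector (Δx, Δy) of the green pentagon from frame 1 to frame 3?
(2.6, -5.3)

The green pentagon was at (2.7, 7.7) in frame 1 and (5.3, 2.4) in frame 3.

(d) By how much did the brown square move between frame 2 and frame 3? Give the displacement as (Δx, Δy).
(-0.1, -2.8)

The brown square was at (4.9, 6.4) in frame 2 and (4.8, 3.6) in frame 3.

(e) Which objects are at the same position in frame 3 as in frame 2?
the purple circle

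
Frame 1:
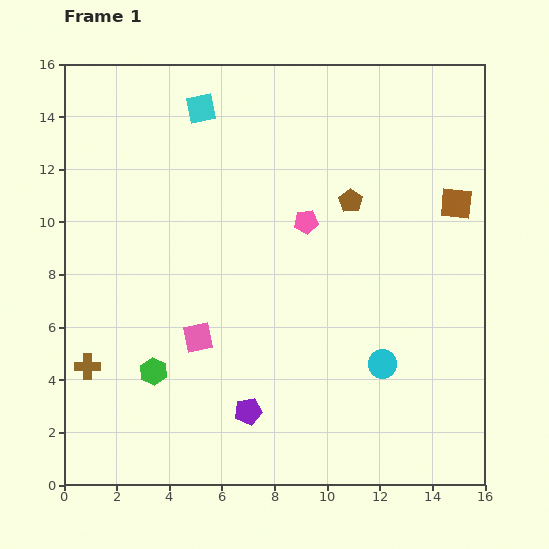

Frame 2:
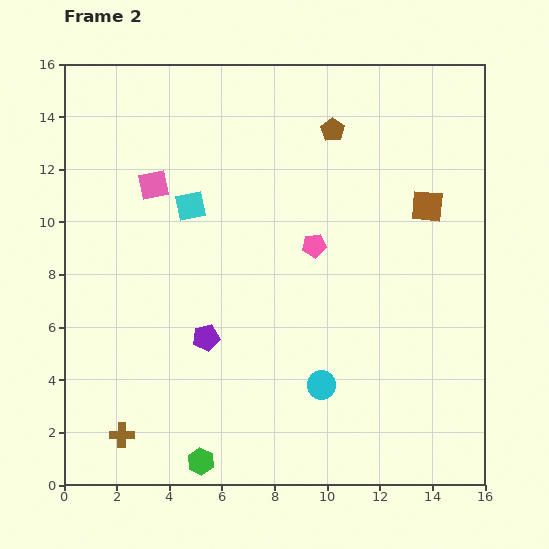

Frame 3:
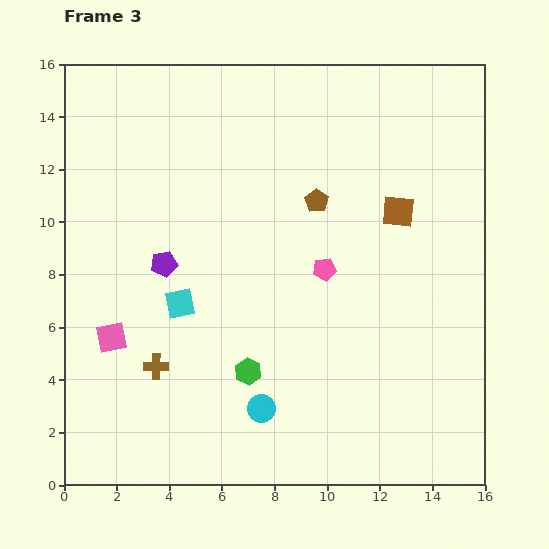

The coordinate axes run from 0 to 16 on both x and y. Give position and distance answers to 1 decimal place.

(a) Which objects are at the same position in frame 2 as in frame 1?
none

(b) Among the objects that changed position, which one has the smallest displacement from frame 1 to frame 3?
the brown pentagon

(moved 1.3)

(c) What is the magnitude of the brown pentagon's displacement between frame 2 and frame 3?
2.8

The brown pentagon moved from (10.2, 13.5) to (9.6, 10.8), a distance of √(0.6² + 2.7²) ≈ 2.8.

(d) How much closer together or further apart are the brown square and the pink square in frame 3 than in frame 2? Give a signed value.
+1.5

Distance in frame 2: 10.4. Distance in frame 3: 11.9.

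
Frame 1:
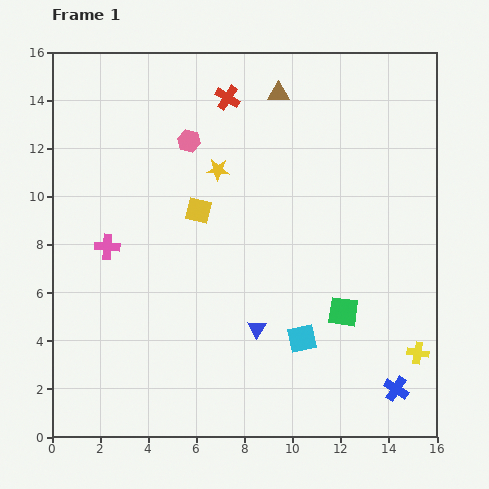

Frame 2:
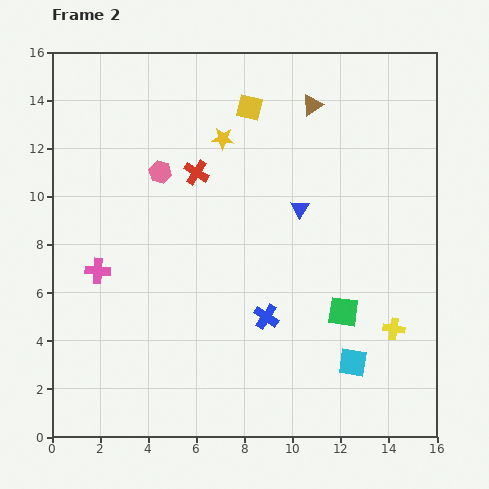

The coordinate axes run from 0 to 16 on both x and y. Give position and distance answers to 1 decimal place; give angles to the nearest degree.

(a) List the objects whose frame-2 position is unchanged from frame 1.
the green square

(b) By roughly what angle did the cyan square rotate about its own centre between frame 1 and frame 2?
20° clockwise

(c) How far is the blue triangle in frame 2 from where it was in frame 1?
5.3

The blue triangle moved from (8.5, 4.5) to (10.3, 9.5), a distance of √(1.8² + 5.0²) ≈ 5.3.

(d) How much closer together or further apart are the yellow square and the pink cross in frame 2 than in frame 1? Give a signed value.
+5.2

Distance in frame 1: 4.1. Distance in frame 2: 9.3.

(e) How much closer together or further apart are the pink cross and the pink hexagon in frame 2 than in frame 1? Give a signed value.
-0.7

Distance in frame 1: 5.6. Distance in frame 2: 4.9.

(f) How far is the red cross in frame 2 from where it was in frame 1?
3.4

The red cross moved from (7.3, 14.1) to (6.0, 11.0), a distance of √(1.3² + 3.1²) ≈ 3.4.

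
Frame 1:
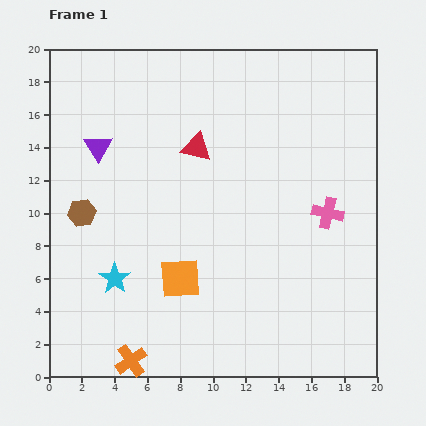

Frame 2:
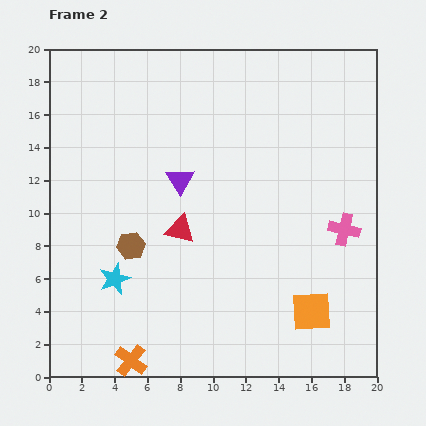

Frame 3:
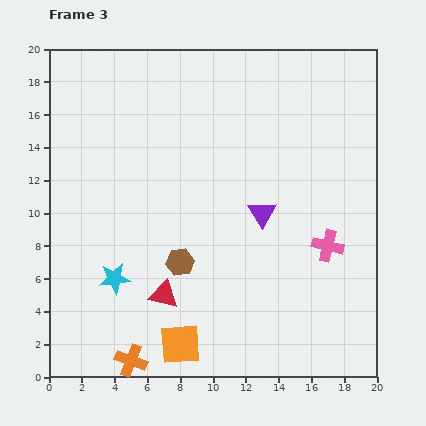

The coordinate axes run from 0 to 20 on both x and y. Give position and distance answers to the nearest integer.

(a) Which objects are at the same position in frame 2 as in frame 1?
the orange cross, the cyan star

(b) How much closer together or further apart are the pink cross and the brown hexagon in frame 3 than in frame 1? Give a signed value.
-6

Distance in frame 1: 15. Distance in frame 3: 9.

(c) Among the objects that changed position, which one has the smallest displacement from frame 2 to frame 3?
the pink cross

(moved 1)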